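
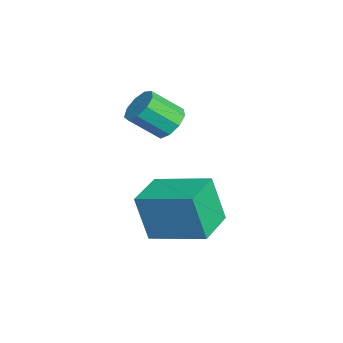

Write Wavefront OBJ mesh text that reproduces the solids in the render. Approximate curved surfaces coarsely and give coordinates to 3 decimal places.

v -0.771 1.811 -2.712
v -1.025 1.372 -0.923
v 0.294 3.573 -2.129
v 0.04 3.134 -0.34
v 0.6 0.986 -2.72
v 0.346 0.547 -0.931
v 1.665 2.748 -2.137
v 1.411 2.309 -0.348
v -1.685 1.991 1.337
v -1.411 2.428 1.853
v -1.461 1.367 2.779
v -1.735 0.929 2.263
v -1.91 2.454 1.855
v -1.959 1.392 2.781
v -2.303 2.262 1.614
v -2.353 1.201 2.541
v -2.408 1.944 1.244
v -2.457 0.882 2.171
v -2.174 1.647 0.917
v -2.224 0.586 1.844
v -1.712 1.512 0.786
v -1.761 0.45 1.713
v -1.237 1.6 0.913
v -1.286 0.539 1.84
v -0.972 1.871 1.238
v -1.021 0.81 2.165
v -1.041 2.198 1.609
v -1.09 1.137 2.536
f 2 4 1
f 5 2 1
f 1 4 3
f 3 5 1
f 2 8 4
f 6 2 5
f 6 8 2
f 4 8 3
f 7 5 3
f 3 8 7
f 7 6 5
f 8 6 7
f 10 9 13
f 10 13 11
f 11 13 14
f 11 14 12
f 13 9 15
f 13 15 14
f 14 15 16
f 14 16 12
f 15 9 17
f 15 17 16
f 16 17 18
f 16 18 12
f 17 9 19
f 17 19 18
f 18 19 20
f 18 20 12
f 19 9 21
f 19 21 20
f 20 21 22
f 20 22 12
f 21 9 23
f 21 23 22
f 22 23 24
f 22 24 12
f 23 9 25
f 23 25 24
f 24 25 26
f 24 26 12
f 25 9 27
f 25 27 26
f 26 27 28
f 26 28 12
f 27 9 10
f 27 10 28
f 28 10 11
f 28 11 12



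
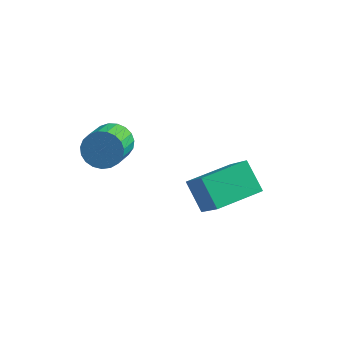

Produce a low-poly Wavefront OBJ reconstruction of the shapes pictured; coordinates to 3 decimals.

v -0.556 1.099 -0.64
v -0.053 0.823 -1.266
v 0.219 -0.536 -0.447
v -0.284 -0.259 0.18
v 0.176 0.994 -1.058
v 0.448 -0.365 -0.239
v 0.278 1.183 -0.778
v 0.551 -0.176 0.041
v 0.236 1.358 -0.474
v 0.509 -0.001 0.345
v 0.057 1.489 -0.198
v 0.33 0.13 0.621
v -0.228 1.551 0.001
v 0.045 0.193 0.82
v -0.57 1.536 0.089
v -0.297 0.177 0.909
v -0.909 1.446 0.052
v -0.637 0.087 0.871
v -1.188 1.295 -0.105
v -0.915 -0.064 0.714
v -1.357 1.111 -0.355
v -1.084 -0.248 0.465
v -1.388 0.924 -0.653
v -1.115 -0.435 0.166
v -1.275 0.768 -0.95
v -1.002 -0.591 -0.131
v -1.038 0.67 -1.193
v -0.765 -0.689 -0.373
v -0.717 0.645 -1.34
v -0.445 -0.714 -0.52
v -0.369 0.699 -1.366
v -0.096 -0.66 -0.547
v 2.825 1.936 -4.481
v 1.864 2.528 -3.493
v 3.977 3.59 -4.352
v 3.016 4.182 -3.364
v 3.884 1.078 -2.936
v 2.923 1.67 -1.948
v 5.036 2.732 -2.807
v 4.075 3.324 -1.819
f 2 1 5
f 2 5 3
f 3 5 6
f 3 6 4
f 5 1 7
f 5 7 6
f 6 7 8
f 6 8 4
f 7 1 9
f 7 9 8
f 8 9 10
f 8 10 4
f 9 1 11
f 9 11 10
f 10 11 12
f 10 12 4
f 11 1 13
f 11 13 12
f 12 13 14
f 12 14 4
f 13 1 15
f 13 15 14
f 14 15 16
f 14 16 4
f 15 1 17
f 15 17 16
f 16 17 18
f 16 18 4
f 17 1 19
f 17 19 18
f 18 19 20
f 18 20 4
f 19 1 21
f 19 21 20
f 20 21 22
f 20 22 4
f 21 1 23
f 21 23 22
f 22 23 24
f 22 24 4
f 23 1 25
f 23 25 24
f 24 25 26
f 24 26 4
f 25 1 27
f 25 27 26
f 26 27 28
f 26 28 4
f 27 1 29
f 27 29 28
f 28 29 30
f 28 30 4
f 29 1 31
f 29 31 30
f 30 31 32
f 30 32 4
f 31 1 2
f 31 2 32
f 32 2 3
f 32 3 4
f 34 36 33
f 37 34 33
f 33 36 35
f 35 37 33
f 34 40 36
f 38 34 37
f 38 40 34
f 36 40 35
f 39 37 35
f 35 40 39
f 39 38 37
f 40 38 39



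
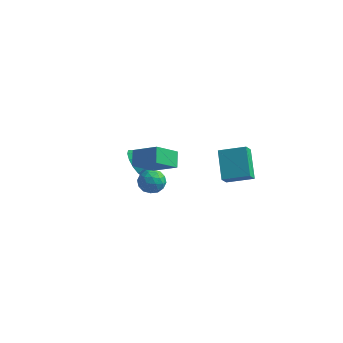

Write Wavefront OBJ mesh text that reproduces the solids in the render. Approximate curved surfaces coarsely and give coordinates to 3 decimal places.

v -1.92 -1.786 0.352
v -1.216 -1.511 0.301
v -1.624 -2.349 1.399
v -0.92 -2.074 1.348
v -1.5 -1.608 1.489
v -1.683 -1.26 0.842
v -1.157 -2.6 0.858
v -1.34 -2.252 0.211
v -0.745 -2.014 0.614
v -0.957 -1.401 1.004
v -1.883 -2.459 0.696
v -2.095 -1.846 1.086
v -1.594 -1.599 0.235
v -1.246 -2.261 1.465
v -1.587 -1.987 1.548
v -1.173 -1.826 1.518
v -1.868 -1.451 0.553
v -1.455 -1.289 0.523
v -1.621 -1.347 1.221
v -1.385 -2.571 1.177
v -0.972 -2.409 1.147
v -1.667 -2.034 0.182
v -1.253 -1.873 0.152
v -1.219 -2.513 0.479
v -0.903 -1.733 0.389
v -0.73 -2.064 1.004
v -0.869 -2.373 0.716
v -0.976 -2.169 0.336
v -1.028 -1.372 0.618
v -0.854 -1.704 1.233
v -1.195 -1.43 1.316
v -1.302 -1.225 0.936
v -0.751 -1.668 0.802
v -1.986 -2.156 0.467
v -1.812 -2.488 1.082
v -1.538 -2.635 0.764
v -1.645 -2.43 0.384
v -2.11 -1.796 0.696
v -1.937 -2.127 1.311
v -1.864 -1.691 1.364
v -1.971 -1.487 0.984
v -2.089 -2.192 0.898
v 2.067 -1.364 1.762
v 1.33 -0.164 2.851
v 2.079 -0.802 1.151
v 1.342 0.398 2.241
v 3.378 -0.938 2.179
v 2.641 0.262 3.269
v 3.39 -0.376 1.569
v 2.653 0.824 2.658
v -1.418 -4.044 3.562
v -1.708 -3.374 4.154
v -0.823 -2.976 2.643
v -1.113 -2.305 3.234
v -0.107 -4.135 4.306
v -0.397 -3.464 4.897
v 0.488 -3.066 3.386
v 0.198 -2.396 3.978
v -4.299 2.26 -1.783
v -3.87 2.519 -2.613
v -2.861 3.04 -0.797
v -4.164 2.907 -2.492
v -4.494 3.122 -2.181
v -4.772 3.106 -1.763
v -4.923 2.863 -1.351
v -4.907 2.459 -1.054
v -4.728 2.001 -0.952
v -4.434 1.612 -1.073
v -4.104 1.397 -1.385
v -3.826 1.413 -1.802
v -3.675 1.656 -2.215
v -3.691 2.061 -2.512
f 1 38 17
f 38 12 41
f 17 41 6
f 38 41 17
f 1 17 13
f 17 6 18
f 13 18 2
f 17 18 13
f 1 13 22
f 13 2 23
f 22 23 8
f 13 23 22
f 1 22 34
f 22 8 37
f 34 37 11
f 22 37 34
f 1 34 38
f 34 11 42
f 38 42 12
f 34 42 38
f 2 18 29
f 18 6 32
f 29 32 10
f 18 32 29
f 6 41 19
f 41 12 40
f 19 40 5
f 41 40 19
f 12 42 39
f 42 11 35
f 39 35 3
f 42 35 39
f 11 37 36
f 37 8 24
f 36 24 7
f 37 24 36
f 8 23 28
f 23 2 25
f 28 25 9
f 23 25 28
f 4 30 16
f 30 10 31
f 16 31 5
f 30 31 16
f 4 16 14
f 16 5 15
f 14 15 3
f 16 15 14
f 4 14 21
f 14 3 20
f 21 20 7
f 14 20 21
f 4 21 26
f 21 7 27
f 26 27 9
f 21 27 26
f 4 26 30
f 26 9 33
f 30 33 10
f 26 33 30
f 5 31 19
f 31 10 32
f 19 32 6
f 31 32 19
f 3 15 39
f 15 5 40
f 39 40 12
f 15 40 39
f 7 20 36
f 20 3 35
f 36 35 11
f 20 35 36
f 9 27 28
f 27 7 24
f 28 24 8
f 27 24 28
f 10 33 29
f 33 9 25
f 29 25 2
f 33 25 29
f 44 46 43
f 47 44 43
f 43 46 45
f 45 47 43
f 44 50 46
f 48 44 47
f 48 50 44
f 46 50 45
f 49 47 45
f 45 50 49
f 49 48 47
f 50 48 49
f 52 54 51
f 55 52 51
f 51 54 53
f 53 55 51
f 52 58 54
f 56 52 55
f 56 58 52
f 54 58 53
f 57 55 53
f 53 58 57
f 57 56 55
f 58 56 57
f 60 59 62
f 60 62 61
f 62 59 63
f 62 63 61
f 63 59 64
f 63 64 61
f 64 59 65
f 64 65 61
f 65 59 66
f 65 66 61
f 66 59 67
f 66 67 61
f 67 59 68
f 67 68 61
f 68 59 69
f 68 69 61
f 69 59 70
f 69 70 61
f 70 59 71
f 70 71 61
f 71 59 72
f 71 72 61
f 72 59 60
f 72 60 61



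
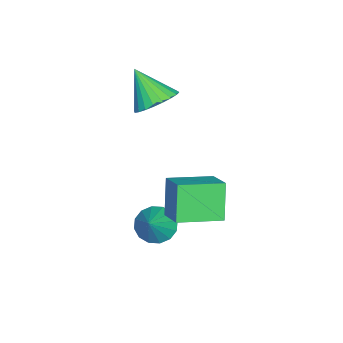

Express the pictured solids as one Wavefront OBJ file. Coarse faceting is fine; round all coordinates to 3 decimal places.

v -0.858 -3.181 1.739
v -0.12 -3.849 1.475
v -1.342 -4.279 3.161
v 0.079 -3.609 1.728
v 0.135 -3.304 1.983
v 0.041 -2.98 2.201
v -0.191 -2.686 2.349
v -0.524 -2.468 2.404
v -0.908 -2.359 2.358
v -1.284 -2.374 2.217
v -1.596 -2.513 2.004
v -1.795 -2.753 1.751
v -1.851 -3.058 1.496
v -1.756 -3.382 1.278
v -1.525 -3.676 1.13
v -1.192 -3.894 1.075
v -0.808 -4.003 1.121
v -0.431 -3.988 1.262
v 2.665 -2.059 -2.783
v 3.185 -2.578 -3.268
v 3.835 -1.961 -1.637
v 3.282 -2.154 -3.404
v 3.214 -1.705 -3.373
v 2.999 -1.351 -3.184
v 2.695 -1.186 -2.888
v 2.382 -1.255 -2.563
v 2.146 -1.54 -2.298
v 2.049 -1.964 -2.162
v 2.117 -2.414 -2.193
v 2.332 -2.768 -2.382
v 2.636 -2.933 -2.678
v 2.948 -2.863 -3.003
v 3.613 -1.377 -1.132
v 2.815 -1.581 0.401
v 2.565 0.209 -1.466
v 1.768 0.005 0.067
v 4.612 -0.585 -0.507
v 3.815 -0.789 1.026
v 3.565 1.001 -0.841
v 2.767 0.797 0.692
f 2 1 4
f 2 4 3
f 4 1 5
f 4 5 3
f 5 1 6
f 5 6 3
f 6 1 7
f 6 7 3
f 7 1 8
f 7 8 3
f 8 1 9
f 8 9 3
f 9 1 10
f 9 10 3
f 10 1 11
f 10 11 3
f 11 1 12
f 11 12 3
f 12 1 13
f 12 13 3
f 13 1 14
f 13 14 3
f 14 1 15
f 14 15 3
f 15 1 16
f 15 16 3
f 16 1 17
f 16 17 3
f 17 1 18
f 17 18 3
f 18 1 2
f 18 2 3
f 20 19 22
f 20 22 21
f 22 19 23
f 22 23 21
f 23 19 24
f 23 24 21
f 24 19 25
f 24 25 21
f 25 19 26
f 25 26 21
f 26 19 27
f 26 27 21
f 27 19 28
f 27 28 21
f 28 19 29
f 28 29 21
f 29 19 30
f 29 30 21
f 30 19 31
f 30 31 21
f 31 19 32
f 31 32 21
f 32 19 20
f 32 20 21
f 34 36 33
f 37 34 33
f 33 36 35
f 35 37 33
f 34 40 36
f 38 34 37
f 38 40 34
f 36 40 35
f 39 37 35
f 35 40 39
f 39 38 37
f 40 38 39



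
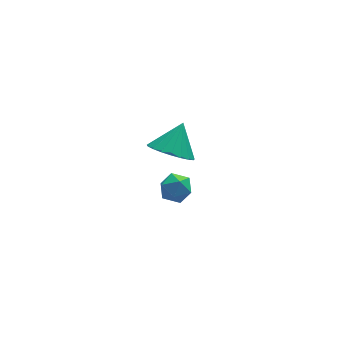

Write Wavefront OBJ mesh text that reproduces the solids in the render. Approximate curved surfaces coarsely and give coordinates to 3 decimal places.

v -3.954 -3.513 -0.264
v -3.436 -3.018 -0.149
v -3.344 -3.942 -1.171
v -2.826 -3.447 -1.056
v -2.926 -3.985 -0.579
v -3.304 -3.72 -0.019
v -3.476 -3.24 -1.301
v -3.854 -2.975 -0.741
v -3.141 -2.85 -0.79
v -2.801 -3.31 -0.344
v -3.979 -3.65 -0.976
v -3.639 -4.11 -0.53
v -2.136 1.678 -3.793
v -1.614 0.783 -3.57
v -1.384 2.402 -2.647
v -1.347 0.973 -3.865
v -1.217 1.286 -4.148
v -1.246 1.666 -4.369
v -1.428 2.048 -4.491
v -1.733 2.366 -4.492
v -2.108 2.566 -4.372
v -2.487 2.612 -4.152
v -2.806 2.496 -3.87
v -3.008 2.239 -3.575
v -3.06 1.885 -3.318
v -2.952 1.495 -3.142
v -2.703 1.137 -3.08
v -2.356 0.873 -3.14
v -1.971 0.747 -3.314
f 1 12 6
f 1 6 2
f 1 2 8
f 1 8 11
f 1 11 12
f 2 6 10
f 6 12 5
f 12 11 3
f 11 8 7
f 8 2 9
f 4 10 5
f 4 5 3
f 4 3 7
f 4 7 9
f 4 9 10
f 5 10 6
f 3 5 12
f 7 3 11
f 9 7 8
f 10 9 2
f 14 13 16
f 14 16 15
f 16 13 17
f 16 17 15
f 17 13 18
f 17 18 15
f 18 13 19
f 18 19 15
f 19 13 20
f 19 20 15
f 20 13 21
f 20 21 15
f 21 13 22
f 21 22 15
f 22 13 23
f 22 23 15
f 23 13 24
f 23 24 15
f 24 13 25
f 24 25 15
f 25 13 26
f 25 26 15
f 26 13 27
f 26 27 15
f 27 13 28
f 27 28 15
f 28 13 29
f 28 29 15
f 29 13 14
f 29 14 15



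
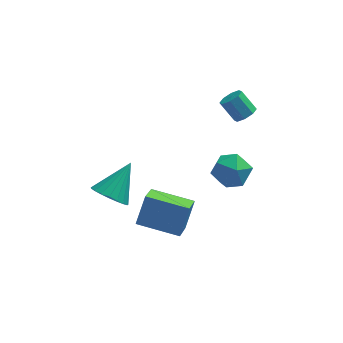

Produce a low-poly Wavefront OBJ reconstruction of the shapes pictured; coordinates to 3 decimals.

v 0.848 -2.061 1.452
v 1.894 -2.058 1.171
v 0.766 -3.782 1.129
v 1.812 -3.779 0.848
v 1.528 -3.618 1.881
v 1.578 -2.555 2.081
v 1.082 -3.285 0.219
v 1.132 -2.222 0.419
v 2.038 -2.815 0.41
v 2.314 -3.02 1.436
v 0.346 -2.82 0.864
v 0.622 -3.025 1.89
v 2.219 1.937 0.697
v 2.764 2.03 1.057
v 2.047 2.496 2.023
v 1.501 2.403 1.663
v 2.647 2.432 0.776
v 1.93 2.899 1.741
v 2.279 2.545 0.448
v 1.562 3.012 1.414
v 1.876 2.301 0.267
v 1.159 2.768 1.232
v 1.673 1.844 0.337
v 0.956 2.31 1.303
v 1.79 1.441 0.619
v 1.073 1.908 1.584
v 2.158 1.328 0.946
v 1.441 1.795 1.912
v 2.561 1.572 1.128
v 1.844 2.039 2.093
v -4.361 -4.223 0.604
v -3.605 -4.14 -0.03
v -3.359 -3.017 1.956
v -3.843 -3.821 -0.138
v -4.17 -3.572 -0.118
v -4.53 -3.436 0.028
v -4.861 -3.435 0.272
v -5.105 -3.571 0.575
v -5.221 -3.819 0.882
v -5.188 -4.137 1.141
v -5.012 -4.47 1.307
v -4.724 -4.76 1.352
v -4.373 -4.957 1.267
v -4.019 -5.027 1.068
v -3.725 -4.958 0.789
v -3.541 -4.762 0.477
v -3.498 -4.473 0.188
v -0.83 -3.245 -3.1
v -1.114 -4.677 -2.154
v -2.888 -2.613 -2.762
v -3.172 -4.046 -1.816
v -0.368 -2.454 -1.764
v -0.652 -3.887 -0.818
v -2.426 -1.823 -1.426
v -2.71 -3.255 -0.48
f 1 12 6
f 1 6 2
f 1 2 8
f 1 8 11
f 1 11 12
f 2 6 10
f 6 12 5
f 12 11 3
f 11 8 7
f 8 2 9
f 4 10 5
f 4 5 3
f 4 3 7
f 4 7 9
f 4 9 10
f 5 10 6
f 3 5 12
f 7 3 11
f 9 7 8
f 10 9 2
f 14 13 17
f 14 17 15
f 15 17 18
f 15 18 16
f 17 13 19
f 17 19 18
f 18 19 20
f 18 20 16
f 19 13 21
f 19 21 20
f 20 21 22
f 20 22 16
f 21 13 23
f 21 23 22
f 22 23 24
f 22 24 16
f 23 13 25
f 23 25 24
f 24 25 26
f 24 26 16
f 25 13 27
f 25 27 26
f 26 27 28
f 26 28 16
f 27 13 29
f 27 29 28
f 28 29 30
f 28 30 16
f 29 13 14
f 29 14 30
f 30 14 15
f 30 15 16
f 32 31 34
f 32 34 33
f 34 31 35
f 34 35 33
f 35 31 36
f 35 36 33
f 36 31 37
f 36 37 33
f 37 31 38
f 37 38 33
f 38 31 39
f 38 39 33
f 39 31 40
f 39 40 33
f 40 31 41
f 40 41 33
f 41 31 42
f 41 42 33
f 42 31 43
f 42 43 33
f 43 31 44
f 43 44 33
f 44 31 45
f 44 45 33
f 45 31 46
f 45 46 33
f 46 31 47
f 46 47 33
f 47 31 32
f 47 32 33
f 49 51 48
f 52 49 48
f 48 51 50
f 50 52 48
f 49 55 51
f 53 49 52
f 53 55 49
f 51 55 50
f 54 52 50
f 50 55 54
f 54 53 52
f 55 53 54



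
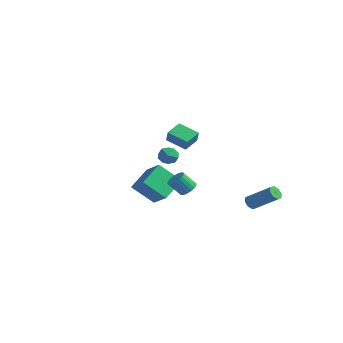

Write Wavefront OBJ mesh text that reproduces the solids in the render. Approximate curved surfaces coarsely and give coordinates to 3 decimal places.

v 2.806 2.832 -2.897
v 3.15 2.638 -3.265
v 4.698 3.155 -2.092
v 4.354 3.348 -1.723
v 3.062 3.037 -3.325
v 4.61 3.554 -2.152
v 2.824 3.316 -3.134
v 4.372 3.833 -1.961
v 2.576 3.311 -2.804
v 4.124 3.828 -1.631
v 2.462 3.025 -2.528
v 4.01 3.542 -1.355
v 2.55 2.626 -2.468
v 4.098 3.143 -1.295
v 2.788 2.347 -2.659
v 4.336 2.864 -1.486
v 3.036 2.352 -2.989
v 4.584 2.869 -1.816
v 2.356 -3.495 2.627
v 2.954 -3.309 2.972
v 2.586 -4.611 2.828
v 3.184 -4.425 3.173
v 2.546 -4.276 3.459
v 2.404 -3.587 3.335
v 3.136 -4.333 2.465
v 2.994 -3.644 2.341
v 3.436 -3.828 2.872
v 3.072 -3.793 3.486
v 2.468 -4.127 2.314
v 2.104 -4.092 2.928
v 2.814 -2.637 3.034
v 1.581 -2.993 3.542
v 2.675 -1.588 3.431
v 1.442 -1.944 3.939
v 3.198 -2.876 3.801
v 1.965 -3.232 4.309
v 3.059 -1.827 4.198
v 1.826 -2.183 4.706
v -3.605 -0.007 -2.298
v -3.916 1.622 -1.349
v -4.989 0.263 -3.213
v -5.299 1.891 -2.264
v -2.561 0.949 -3.596
v -2.871 2.577 -2.647
v -3.944 1.218 -4.511
v -4.255 2.847 -3.562
v 2.693 -2.297 -0.257
v 3.17 -2.134 0.104
v 2.705 -2.699 0.977
v 2.227 -2.863 0.617
v 3.017 -1.95 0.141
v 2.552 -2.516 1.015
v 2.815 -1.819 0.118
v 2.35 -2.385 0.992
v 2.594 -1.761 0.038
v 2.129 -2.327 0.912
v 2.389 -1.784 -0.087
v 1.923 -2.35 0.787
v 2.229 -1.886 -0.237
v 1.764 -2.452 0.636
v 2.14 -2.05 -0.391
v 1.675 -2.616 0.482
v 2.135 -2.252 -0.524
v 1.67 -2.818 0.349
v 2.215 -2.461 -0.617
v 1.75 -3.026 0.256
v 2.368 -2.644 -0.655
v 1.903 -3.21 0.219
v 2.57 -2.775 -0.632
v 2.105 -3.341 0.242
v 2.791 -2.833 -0.552
v 2.326 -3.399 0.322
v 2.997 -2.81 -0.427
v 2.531 -3.376 0.447
v 3.156 -2.708 -0.276
v 2.691 -3.274 0.597
v 3.245 -2.544 -0.122
v 2.78 -3.11 0.751
v 3.25 -2.342 0.011
v 2.785 -2.908 0.884
f 2 1 5
f 2 5 3
f 3 5 6
f 3 6 4
f 5 1 7
f 5 7 6
f 6 7 8
f 6 8 4
f 7 1 9
f 7 9 8
f 8 9 10
f 8 10 4
f 9 1 11
f 9 11 10
f 10 11 12
f 10 12 4
f 11 1 13
f 11 13 12
f 12 13 14
f 12 14 4
f 13 1 15
f 13 15 14
f 14 15 16
f 14 16 4
f 15 1 17
f 15 17 16
f 16 17 18
f 16 18 4
f 17 1 2
f 17 2 18
f 18 2 3
f 18 3 4
f 19 30 24
f 19 24 20
f 19 20 26
f 19 26 29
f 19 29 30
f 20 24 28
f 24 30 23
f 30 29 21
f 29 26 25
f 26 20 27
f 22 28 23
f 22 23 21
f 22 21 25
f 22 25 27
f 22 27 28
f 23 28 24
f 21 23 30
f 25 21 29
f 27 25 26
f 28 27 20
f 32 34 31
f 35 32 31
f 31 34 33
f 33 35 31
f 32 38 34
f 36 32 35
f 36 38 32
f 34 38 33
f 37 35 33
f 33 38 37
f 37 36 35
f 38 36 37
f 40 42 39
f 43 40 39
f 39 42 41
f 41 43 39
f 40 46 42
f 44 40 43
f 44 46 40
f 42 46 41
f 45 43 41
f 41 46 45
f 45 44 43
f 46 44 45
f 48 47 51
f 48 51 49
f 49 51 52
f 49 52 50
f 51 47 53
f 51 53 52
f 52 53 54
f 52 54 50
f 53 47 55
f 53 55 54
f 54 55 56
f 54 56 50
f 55 47 57
f 55 57 56
f 56 57 58
f 56 58 50
f 57 47 59
f 57 59 58
f 58 59 60
f 58 60 50
f 59 47 61
f 59 61 60
f 60 61 62
f 60 62 50
f 61 47 63
f 61 63 62
f 62 63 64
f 62 64 50
f 63 47 65
f 63 65 64
f 64 65 66
f 64 66 50
f 65 47 67
f 65 67 66
f 66 67 68
f 66 68 50
f 67 47 69
f 67 69 68
f 68 69 70
f 68 70 50
f 69 47 71
f 69 71 70
f 70 71 72
f 70 72 50
f 71 47 73
f 71 73 72
f 72 73 74
f 72 74 50
f 73 47 75
f 73 75 74
f 74 75 76
f 74 76 50
f 75 47 77
f 75 77 76
f 76 77 78
f 76 78 50
f 77 47 79
f 77 79 78
f 78 79 80
f 78 80 50
f 79 47 48
f 79 48 80
f 80 48 49
f 80 49 50



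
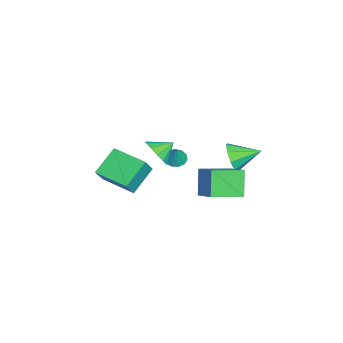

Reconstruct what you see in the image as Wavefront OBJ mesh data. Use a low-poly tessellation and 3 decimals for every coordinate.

v -2.962 -1.224 0.487
v -2.522 -1.695 0.303
v -2.398 -1.116 1.553
v -2.377 -1.364 0.192
v -2.417 -0.989 0.175
v -2.631 -0.689 0.258
v -2.949 -0.559 0.413
v -3.272 -0.64 0.592
v -3.496 -0.906 0.737
v -3.55 -1.274 0.803
v -3.418 -1.626 0.769
v -3.141 -1.85 0.646
v -2.807 -1.876 0.472
v -1.823 1.952 1.545
v -1.297 1.733 2.378
v -1.997 3.548 2.075
v -0.87 1.945 1.879
v -0.889 2.161 1.223
v -1.345 2.28 0.718
v -2.024 2.245 0.599
v -2.61 2.073 0.923
v -2.827 1.845 1.538
v -2.575 1.667 2.156
v -1.97 1.623 2.488
v -3.317 -4.276 0.281
v -2.558 -4.584 1.379
v -2.223 -2.429 0.043
v -1.463 -2.738 1.14
v -2.037 -5.182 -0.86
v -1.277 -5.491 0.237
v -0.942 -3.336 -1.099
v -0.183 -3.644 -0.001
v 1.572 0.364 0.888
v 0.631 0.323 2.327
v 0.702 2.064 0.367
v -0.239 2.024 1.806
v 2.619 1.116 1.594
v 1.678 1.076 3.033
v 1.749 2.817 1.073
v 0.808 2.776 2.512
v 0.673 -1.93 3.46
v 1.278 -1.317 3.036
v 0.187 -1.05 4.04
v 0.842 -1.346 2.717
v 0.353 -1.561 2.633
v -0.035 -1.893 2.812
v -0.198 -2.237 3.197
v -0.085 -2.483 3.665
v 0.269 -2.553 4.068
v 0.751 -2.426 4.278
v 1.208 -2.141 4.229
v 1.495 -1.789 3.935
v 1.521 -1.482 3.491
f 2 1 4
f 2 4 3
f 4 1 5
f 4 5 3
f 5 1 6
f 5 6 3
f 6 1 7
f 6 7 3
f 7 1 8
f 7 8 3
f 8 1 9
f 8 9 3
f 9 1 10
f 9 10 3
f 10 1 11
f 10 11 3
f 11 1 12
f 11 12 3
f 12 1 13
f 12 13 3
f 13 1 2
f 13 2 3
f 15 14 17
f 15 17 16
f 17 14 18
f 17 18 16
f 18 14 19
f 18 19 16
f 19 14 20
f 19 20 16
f 20 14 21
f 20 21 16
f 21 14 22
f 21 22 16
f 22 14 23
f 22 23 16
f 23 14 24
f 23 24 16
f 24 14 15
f 24 15 16
f 26 28 25
f 29 26 25
f 25 28 27
f 27 29 25
f 26 32 28
f 30 26 29
f 30 32 26
f 28 32 27
f 31 29 27
f 27 32 31
f 31 30 29
f 32 30 31
f 34 36 33
f 37 34 33
f 33 36 35
f 35 37 33
f 34 40 36
f 38 34 37
f 38 40 34
f 36 40 35
f 39 37 35
f 35 40 39
f 39 38 37
f 40 38 39
f 42 41 44
f 42 44 43
f 44 41 45
f 44 45 43
f 45 41 46
f 45 46 43
f 46 41 47
f 46 47 43
f 47 41 48
f 47 48 43
f 48 41 49
f 48 49 43
f 49 41 50
f 49 50 43
f 50 41 51
f 50 51 43
f 51 41 52
f 51 52 43
f 52 41 53
f 52 53 43
f 53 41 42
f 53 42 43



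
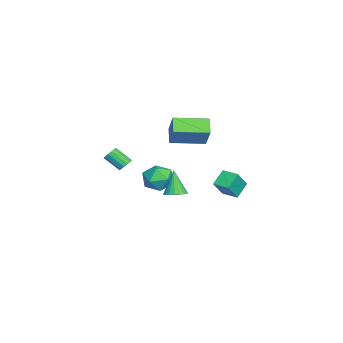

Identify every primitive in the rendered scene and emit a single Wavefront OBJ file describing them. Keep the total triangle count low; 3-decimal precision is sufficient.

v 0.241 -3.174 1.403
v 0.629 -3.039 1.723
v 0.307 -3.991 2.516
v -0.081 -4.126 2.197
v 0.416 -2.897 1.807
v 0.094 -3.849 2.6
v 0.157 -2.829 1.783
v -0.165 -3.781 2.576
v -0.08 -2.854 1.658
v -0.402 -3.805 2.451
v -0.231 -2.964 1.464
v -0.553 -3.916 2.257
v -0.255 -3.131 1.254
v -0.577 -4.082 2.047
v -0.147 -3.309 1.084
v -0.469 -4.261 1.877
v 0.066 -3.451 1
v -0.256 -4.403 1.793
v 0.325 -3.519 1.024
v 0.003 -4.471 1.817
v 0.562 -3.495 1.149
v 0.24 -4.446 1.942
v 0.713 -3.384 1.343
v 0.391 -4.336 2.136
v 0.737 -3.218 1.553
v 0.415 -4.169 2.346
v -3.651 -1.016 1.413
v -4.589 -1.136 2.135
v -4.072 1.135 1.223
v -5.01 1.015 1.945
v -2.57 -0.675 2.875
v -3.508 -0.795 3.597
v -2.991 1.476 2.685
v -3.929 1.356 3.407
v -1.399 -0.697 0.301
v -0.405 -0.82 -0.021
v -1.855 -2.08 -0.579
v -0.861 -2.203 -0.901
v -1.111 -2.363 0.108
v -0.829 -1.508 0.652
v -1.431 -1.392 -1.252
v -1.149 -0.537 -0.708
v -0.425 -1.249 -0.981
v -0.227 -1.849 -0.14
v -2.033 -1.051 -0.46
v -1.835 -1.651 0.381
v 4.028 0.028 1.19
v 4.439 0.533 1.421
v 3.352 -0.128 2.73
v 4.207 0.679 1.334
v 3.945 0.712 1.223
v 3.698 0.628 1.105
v 3.507 0.44 1.002
v 3.407 0.18 0.932
v 3.414 -0.105 0.906
v 3.527 -0.368 0.929
v 3.727 -0.562 0.997
v 3.979 -0.654 1.099
v 4.24 -0.628 1.216
v 4.464 -0.488 1.329
v 4.613 -0.26 1.417
v 4.66 0.019 1.466
v 4.599 0.299 1.468
v 0.753 2.976 0.737
v 1.474 2.491 1.861
v 1.321 3.859 0.755
v 2.041 3.374 1.878
v 1.539 2.486 0.022
v 2.259 2.001 1.145
v 2.106 3.369 0.039
v 2.827 2.884 1.163
f 2 1 5
f 2 5 3
f 3 5 6
f 3 6 4
f 5 1 7
f 5 7 6
f 6 7 8
f 6 8 4
f 7 1 9
f 7 9 8
f 8 9 10
f 8 10 4
f 9 1 11
f 9 11 10
f 10 11 12
f 10 12 4
f 11 1 13
f 11 13 12
f 12 13 14
f 12 14 4
f 13 1 15
f 13 15 14
f 14 15 16
f 14 16 4
f 15 1 17
f 15 17 16
f 16 17 18
f 16 18 4
f 17 1 19
f 17 19 18
f 18 19 20
f 18 20 4
f 19 1 21
f 19 21 20
f 20 21 22
f 20 22 4
f 21 1 23
f 21 23 22
f 22 23 24
f 22 24 4
f 23 1 25
f 23 25 24
f 24 25 26
f 24 26 4
f 25 1 2
f 25 2 26
f 26 2 3
f 26 3 4
f 28 30 27
f 31 28 27
f 27 30 29
f 29 31 27
f 28 34 30
f 32 28 31
f 32 34 28
f 30 34 29
f 33 31 29
f 29 34 33
f 33 32 31
f 34 32 33
f 35 46 40
f 35 40 36
f 35 36 42
f 35 42 45
f 35 45 46
f 36 40 44
f 40 46 39
f 46 45 37
f 45 42 41
f 42 36 43
f 38 44 39
f 38 39 37
f 38 37 41
f 38 41 43
f 38 43 44
f 39 44 40
f 37 39 46
f 41 37 45
f 43 41 42
f 44 43 36
f 48 47 50
f 48 50 49
f 50 47 51
f 50 51 49
f 51 47 52
f 51 52 49
f 52 47 53
f 52 53 49
f 53 47 54
f 53 54 49
f 54 47 55
f 54 55 49
f 55 47 56
f 55 56 49
f 56 47 57
f 56 57 49
f 57 47 58
f 57 58 49
f 58 47 59
f 58 59 49
f 59 47 60
f 59 60 49
f 60 47 61
f 60 61 49
f 61 47 62
f 61 62 49
f 62 47 63
f 62 63 49
f 63 47 48
f 63 48 49
f 65 67 64
f 68 65 64
f 64 67 66
f 66 68 64
f 65 71 67
f 69 65 68
f 69 71 65
f 67 71 66
f 70 68 66
f 66 71 70
f 70 69 68
f 71 69 70



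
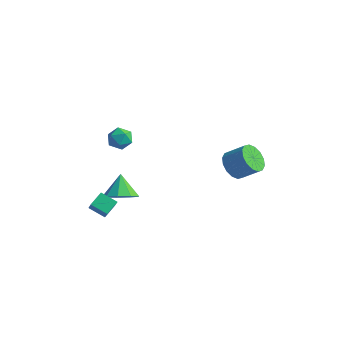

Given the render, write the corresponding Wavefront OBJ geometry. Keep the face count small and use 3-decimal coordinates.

v -3.371 -1.196 -0.443
v -2.578 -1.352 0.093
v -3.969 -0.504 0.643
v -2.519 -0.78 -0.238
v -2.858 -0.403 -0.665
v -3.437 -0.396 -0.988
v -3.985 -0.764 -1.057
v -4.246 -1.333 -0.838
v -4.097 -1.838 -0.434
v -3.608 -2.043 -0.035
v -3.008 -1.851 0.173
v 0.082 3.662 0.799
v 0.548 2.923 0.583
v 1.524 3.299 1.405
v 1.058 4.038 1.621
v 0.684 3.245 0.275
v 1.66 3.621 1.097
v 0.658 3.679 0.108
v 1.634 4.055 0.929
v 0.478 4.108 0.125
v 1.454 4.484 0.947
v 0.192 4.418 0.323
v 1.167 4.794 1.145
v -0.124 4.525 0.649
v 0.852 4.901 1.471
v -0.384 4.401 1.015
v 0.592 4.777 1.837
v -0.52 4.079 1.323
v 0.456 4.455 2.145
v -0.494 3.645 1.491
v 0.482 4.021 2.312
v -0.314 3.216 1.473
v 0.662 3.592 2.295
v -0.027 2.906 1.275
v 0.948 3.282 2.097
v 0.288 2.799 0.949
v 1.264 3.175 1.771
v -3.896 -3.075 -0.428
v -3.32 -3.543 0.397
v -3.895 -2.292 0.016
v -3.318 -2.76 0.841
v -3.042 -2.82 -0.881
v -2.465 -3.288 -0.056
v -3.04 -2.037 -0.437
v -2.464 -2.505 0.388
v -3.823 -1.063 3.414
v -3.266 -0.615 3.537
v -3.574 -1.645 4.403
v -3.017 -1.197 4.526
v -3.698 -0.951 4.576
v -3.852 -0.592 3.965
v -2.988 -1.668 3.975
v -3.142 -1.309 3.364
v -2.75 -0.989 3.884
v -3.188 -0.546 4.255
v -3.652 -1.714 3.685
v -4.09 -1.271 4.056
f 2 1 4
f 2 4 3
f 4 1 5
f 4 5 3
f 5 1 6
f 5 6 3
f 6 1 7
f 6 7 3
f 7 1 8
f 7 8 3
f 8 1 9
f 8 9 3
f 9 1 10
f 9 10 3
f 10 1 11
f 10 11 3
f 11 1 2
f 11 2 3
f 13 12 16
f 13 16 14
f 14 16 17
f 14 17 15
f 16 12 18
f 16 18 17
f 17 18 19
f 17 19 15
f 18 12 20
f 18 20 19
f 19 20 21
f 19 21 15
f 20 12 22
f 20 22 21
f 21 22 23
f 21 23 15
f 22 12 24
f 22 24 23
f 23 24 25
f 23 25 15
f 24 12 26
f 24 26 25
f 25 26 27
f 25 27 15
f 26 12 28
f 26 28 27
f 27 28 29
f 27 29 15
f 28 12 30
f 28 30 29
f 29 30 31
f 29 31 15
f 30 12 32
f 30 32 31
f 31 32 33
f 31 33 15
f 32 12 34
f 32 34 33
f 33 34 35
f 33 35 15
f 34 12 36
f 34 36 35
f 35 36 37
f 35 37 15
f 36 12 13
f 36 13 37
f 37 13 14
f 37 14 15
f 39 41 38
f 42 39 38
f 38 41 40
f 40 42 38
f 39 45 41
f 43 39 42
f 43 45 39
f 41 45 40
f 44 42 40
f 40 45 44
f 44 43 42
f 45 43 44
f 46 57 51
f 46 51 47
f 46 47 53
f 46 53 56
f 46 56 57
f 47 51 55
f 51 57 50
f 57 56 48
f 56 53 52
f 53 47 54
f 49 55 50
f 49 50 48
f 49 48 52
f 49 52 54
f 49 54 55
f 50 55 51
f 48 50 57
f 52 48 56
f 54 52 53
f 55 54 47



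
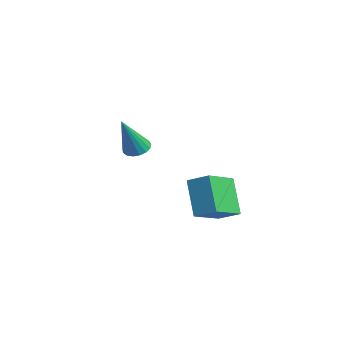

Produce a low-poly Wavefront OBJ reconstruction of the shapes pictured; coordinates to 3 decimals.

v -4.604 3.984 -3.122
v -3.717 2.479 -2.374
v -3.818 4.694 -2.624
v -2.932 3.189 -1.876
v -3.428 3.851 -4.784
v -2.542 2.346 -4.036
v -2.643 4.561 -4.286
v -1.756 3.056 -3.538
v -2.178 -0.353 0.562
v -1.713 0.067 0.622
v -1.642 -1.207 2.358
v -1.948 0.2 0.756
v -2.236 0.206 0.845
v -2.511 0.085 0.869
v -2.709 -0.137 0.823
v -2.786 -0.409 0.717
v -2.724 -0.668 0.575
v -2.537 -0.855 0.431
v -2.267 -0.927 0.316
v -1.978 -0.867 0.258
v -1.734 -0.69 0.269
v -1.592 -0.436 0.347
v -1.584 -0.163 0.475
f 2 4 1
f 5 2 1
f 1 4 3
f 3 5 1
f 2 8 4
f 6 2 5
f 6 8 2
f 4 8 3
f 7 5 3
f 3 8 7
f 7 6 5
f 8 6 7
f 10 9 12
f 10 12 11
f 12 9 13
f 12 13 11
f 13 9 14
f 13 14 11
f 14 9 15
f 14 15 11
f 15 9 16
f 15 16 11
f 16 9 17
f 16 17 11
f 17 9 18
f 17 18 11
f 18 9 19
f 18 19 11
f 19 9 20
f 19 20 11
f 20 9 21
f 20 21 11
f 21 9 22
f 21 22 11
f 22 9 23
f 22 23 11
f 23 9 10
f 23 10 11



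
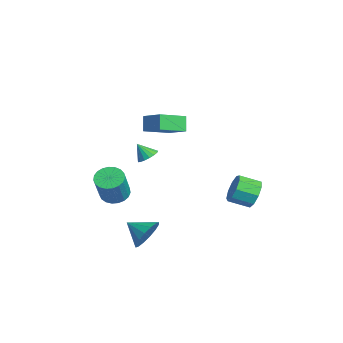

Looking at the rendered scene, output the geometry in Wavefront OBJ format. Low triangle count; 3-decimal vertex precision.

v -3.405 -3.079 -2.998
v -2.584 -3.052 -3.411
v -1.633 -3.575 -1.555
v -2.455 -3.601 -1.142
v -2.623 -2.692 -3.29
v -1.673 -3.214 -1.434
v -2.798 -2.398 -3.118
v -1.847 -2.921 -1.261
v -3.078 -2.222 -2.925
v -2.127 -2.745 -1.069
v -3.414 -2.194 -2.745
v -2.463 -2.717 -0.889
v -3.749 -2.319 -2.608
v -2.798 -2.842 -0.752
v -4.024 -2.576 -2.539
v -3.073 -3.098 -0.683
v -4.193 -2.919 -2.55
v -3.242 -3.442 -0.694
v -4.225 -3.29 -2.638
v -3.274 -3.812 -0.781
v -4.116 -3.624 -2.788
v -3.165 -4.147 -0.932
v -3.883 -3.864 -2.974
v -2.933 -4.387 -1.118
v -3.569 -3.969 -3.165
v -2.618 -4.491 -1.309
v -3.225 -3.919 -3.327
v -2.275 -4.442 -1.471
v -2.913 -3.724 -3.432
v -1.963 -4.247 -1.576
v -2.687 -3.418 -3.462
v -1.736 -3.94 -1.605
v -0.695 -1.976 3.4
v -1.272 -1.832 4.289
v -1.325 -0.316 2.723
v -1.903 -0.172 3.612
v 0.443 -1.288 4.028
v -0.135 -1.144 4.917
v -0.188 0.372 3.351
v -0.765 0.516 4.24
v 1.672 -2.325 -3.645
v 2.474 -2.657 -2.985
v 0.768 -3.295 -3.035
v 2.217 -2.241 -2.705
v 1.814 -1.847 -2.676
v 1.373 -1.581 -2.907
v 1.012 -1.515 -3.335
v 0.828 -1.665 -3.847
v 0.871 -1.993 -4.305
v 1.128 -2.409 -4.586
v 1.531 -2.803 -4.615
v 1.972 -3.069 -4.384
v 2.332 -3.135 -3.955
v 2.516 -2.985 -3.443
v 1.399 3.995 -1.404
v 1.873 3.56 -2.143
v 1.556 2.35 -1.635
v 1.081 2.785 -0.896
v 2.293 3.665 -1.631
v 1.976 2.455 -1.123
v 2.294 3.924 -1.013
v 1.977 2.715 -0.505
v 1.877 4.217 -0.578
v 1.559 3.007 -0.069
v 1.235 4.405 -0.53
v 0.918 3.196 -0.021
v 0.67 4.402 -0.89
v 0.353 3.192 -0.382
v 0.446 4.208 -1.492
v 0.129 2.998 -0.983
v 0.668 3.914 -2.052
v 0.35 2.704 -1.543
v 1.231 3.658 -2.309
v 0.914 2.448 -1.801
v -3.013 -1.181 0.006
v -2.571 -1.716 -0.142
v -3.387 -1.739 0.914
v -2.388 -1.512 0.059
v -2.348 -1.232 0.248
v -2.46 -0.94 0.381
v -2.7 -0.704 0.428
v -3.011 -0.576 0.378
v -3.323 -0.587 0.243
v -3.563 -0.734 0.054
v -3.678 -0.984 -0.146
v -3.641 -1.278 -0.312
v -3.46 -1.55 -0.405
v -3.176 -1.738 -0.404
v -2.855 -1.797 -0.309
f 2 1 5
f 2 5 3
f 3 5 6
f 3 6 4
f 5 1 7
f 5 7 6
f 6 7 8
f 6 8 4
f 7 1 9
f 7 9 8
f 8 9 10
f 8 10 4
f 9 1 11
f 9 11 10
f 10 11 12
f 10 12 4
f 11 1 13
f 11 13 12
f 12 13 14
f 12 14 4
f 13 1 15
f 13 15 14
f 14 15 16
f 14 16 4
f 15 1 17
f 15 17 16
f 16 17 18
f 16 18 4
f 17 1 19
f 17 19 18
f 18 19 20
f 18 20 4
f 19 1 21
f 19 21 20
f 20 21 22
f 20 22 4
f 21 1 23
f 21 23 22
f 22 23 24
f 22 24 4
f 23 1 25
f 23 25 24
f 24 25 26
f 24 26 4
f 25 1 27
f 25 27 26
f 26 27 28
f 26 28 4
f 27 1 29
f 27 29 28
f 28 29 30
f 28 30 4
f 29 1 31
f 29 31 30
f 30 31 32
f 30 32 4
f 31 1 2
f 31 2 32
f 32 2 3
f 32 3 4
f 34 36 33
f 37 34 33
f 33 36 35
f 35 37 33
f 34 40 36
f 38 34 37
f 38 40 34
f 36 40 35
f 39 37 35
f 35 40 39
f 39 38 37
f 40 38 39
f 42 41 44
f 42 44 43
f 44 41 45
f 44 45 43
f 45 41 46
f 45 46 43
f 46 41 47
f 46 47 43
f 47 41 48
f 47 48 43
f 48 41 49
f 48 49 43
f 49 41 50
f 49 50 43
f 50 41 51
f 50 51 43
f 51 41 52
f 51 52 43
f 52 41 53
f 52 53 43
f 53 41 54
f 53 54 43
f 54 41 42
f 54 42 43
f 56 55 59
f 56 59 57
f 57 59 60
f 57 60 58
f 59 55 61
f 59 61 60
f 60 61 62
f 60 62 58
f 61 55 63
f 61 63 62
f 62 63 64
f 62 64 58
f 63 55 65
f 63 65 64
f 64 65 66
f 64 66 58
f 65 55 67
f 65 67 66
f 66 67 68
f 66 68 58
f 67 55 69
f 67 69 68
f 68 69 70
f 68 70 58
f 69 55 71
f 69 71 70
f 70 71 72
f 70 72 58
f 71 55 73
f 71 73 72
f 72 73 74
f 72 74 58
f 73 55 56
f 73 56 74
f 74 56 57
f 74 57 58
f 76 75 78
f 76 78 77
f 78 75 79
f 78 79 77
f 79 75 80
f 79 80 77
f 80 75 81
f 80 81 77
f 81 75 82
f 81 82 77
f 82 75 83
f 82 83 77
f 83 75 84
f 83 84 77
f 84 75 85
f 84 85 77
f 85 75 86
f 85 86 77
f 86 75 87
f 86 87 77
f 87 75 88
f 87 88 77
f 88 75 89
f 88 89 77
f 89 75 76
f 89 76 77



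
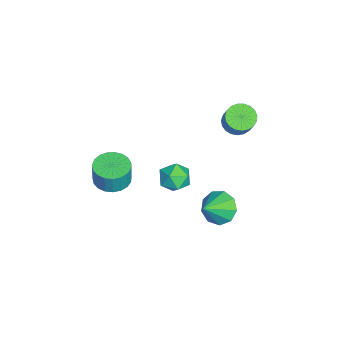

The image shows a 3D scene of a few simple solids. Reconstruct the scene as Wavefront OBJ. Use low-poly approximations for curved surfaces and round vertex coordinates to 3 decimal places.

v 0.067 2.997 -3.892
v 0.738 3.597 -4.165
v 1.073 2.323 -2.908
v 0.414 3.842 -3.667
v -0.072 3.691 -3.273
v -0.493 3.216 -3.17
v -0.651 2.639 -3.404
v -0.473 2.229 -3.866
v -0.042 2.179 -4.341
v 0.44 2.512 -4.605
v 0.748 3.072 -4.536
v -2.459 1.436 -3.588
v -1.782 1.532 -4.147
v -2.058 0.088 -3.333
v -1.381 0.184 -3.892
v -1.383 0.618 -3.123
v -1.631 1.451 -3.28
v -2.209 0.169 -4.2
v -2.457 1.002 -4.357
v -1.627 0.749 -4.525
v -1.117 1.027 -3.859
v -2.723 0.593 -3.621
v -2.213 0.871 -2.955
v -1.224 3.699 1.492
v -0.723 4.041 1.085
v 0.045 4.243 2.202
v -0.456 3.901 2.608
v -0.904 4.27 1.168
v -0.137 4.472 2.285
v -1.14 4.4 1.307
v -0.373 4.603 2.424
v -1.391 4.409 1.478
v -0.624 4.612 2.595
v -1.613 4.295 1.651
v -0.846 4.498 2.768
v -1.768 4.078 1.796
v -1 4.281 2.913
v -1.828 3.796 1.889
v -1.061 3.998 3.006
v -1.784 3.496 1.913
v -1.017 3.699 3.03
v -1.643 3.232 1.864
v -0.876 3.434 2.981
v -1.43 3.048 1.751
v -0.663 3.251 2.868
v -1.181 2.977 1.593
v -0.413 3.18 2.71
v -0.939 3.031 1.417
v -0.172 3.233 2.534
v -0.747 3.2 1.254
v 0.021 3.402 2.371
v -0.637 3.455 1.132
v 0.131 3.657 2.249
v -0.628 3.753 1.073
v 0.139 3.955 2.19
v 1.96 -1.71 0.049
v 2.814 -1.585 -0.058
v 2.954 -1.564 1.083
v 2.1 -1.69 1.191
v 2.688 -1.246 -0.049
v 2.829 -1.225 1.092
v 2.437 -0.987 -0.023
v 2.578 -0.966 1.119
v 2.103 -0.853 0.016
v 2.244 -0.832 1.157
v 1.744 -0.867 0.061
v 1.885 -0.847 1.202
v 1.423 -1.028 0.103
v 1.564 -1.007 1.244
v 1.194 -1.306 0.136
v 1.335 -1.285 1.278
v 1.098 -1.654 0.155
v 1.239 -1.634 1.296
v 1.15 -2.012 0.155
v 1.291 -1.991 1.296
v 1.343 -2.318 0.136
v 1.484 -2.297 1.278
v 1.642 -2.519 0.103
v 1.783 -2.498 1.244
v 1.996 -2.58 0.061
v 2.137 -2.559 1.202
v 2.344 -2.49 0.016
v 2.485 -2.469 1.157
v 2.625 -2.266 -0.023
v 2.766 -2.245 1.119
v 2.791 -1.946 -0.049
v 2.932 -1.925 1.092
f 2 1 4
f 2 4 3
f 4 1 5
f 4 5 3
f 5 1 6
f 5 6 3
f 6 1 7
f 6 7 3
f 7 1 8
f 7 8 3
f 8 1 9
f 8 9 3
f 9 1 10
f 9 10 3
f 10 1 11
f 10 11 3
f 11 1 2
f 11 2 3
f 12 23 17
f 12 17 13
f 12 13 19
f 12 19 22
f 12 22 23
f 13 17 21
f 17 23 16
f 23 22 14
f 22 19 18
f 19 13 20
f 15 21 16
f 15 16 14
f 15 14 18
f 15 18 20
f 15 20 21
f 16 21 17
f 14 16 23
f 18 14 22
f 20 18 19
f 21 20 13
f 25 24 28
f 25 28 26
f 26 28 29
f 26 29 27
f 28 24 30
f 28 30 29
f 29 30 31
f 29 31 27
f 30 24 32
f 30 32 31
f 31 32 33
f 31 33 27
f 32 24 34
f 32 34 33
f 33 34 35
f 33 35 27
f 34 24 36
f 34 36 35
f 35 36 37
f 35 37 27
f 36 24 38
f 36 38 37
f 37 38 39
f 37 39 27
f 38 24 40
f 38 40 39
f 39 40 41
f 39 41 27
f 40 24 42
f 40 42 41
f 41 42 43
f 41 43 27
f 42 24 44
f 42 44 43
f 43 44 45
f 43 45 27
f 44 24 46
f 44 46 45
f 45 46 47
f 45 47 27
f 46 24 48
f 46 48 47
f 47 48 49
f 47 49 27
f 48 24 50
f 48 50 49
f 49 50 51
f 49 51 27
f 50 24 52
f 50 52 51
f 51 52 53
f 51 53 27
f 52 24 54
f 52 54 53
f 53 54 55
f 53 55 27
f 54 24 25
f 54 25 55
f 55 25 26
f 55 26 27
f 57 56 60
f 57 60 58
f 58 60 61
f 58 61 59
f 60 56 62
f 60 62 61
f 61 62 63
f 61 63 59
f 62 56 64
f 62 64 63
f 63 64 65
f 63 65 59
f 64 56 66
f 64 66 65
f 65 66 67
f 65 67 59
f 66 56 68
f 66 68 67
f 67 68 69
f 67 69 59
f 68 56 70
f 68 70 69
f 69 70 71
f 69 71 59
f 70 56 72
f 70 72 71
f 71 72 73
f 71 73 59
f 72 56 74
f 72 74 73
f 73 74 75
f 73 75 59
f 74 56 76
f 74 76 75
f 75 76 77
f 75 77 59
f 76 56 78
f 76 78 77
f 77 78 79
f 77 79 59
f 78 56 80
f 78 80 79
f 79 80 81
f 79 81 59
f 80 56 82
f 80 82 81
f 81 82 83
f 81 83 59
f 82 56 84
f 82 84 83
f 83 84 85
f 83 85 59
f 84 56 86
f 84 86 85
f 85 86 87
f 85 87 59
f 86 56 57
f 86 57 87
f 87 57 58
f 87 58 59



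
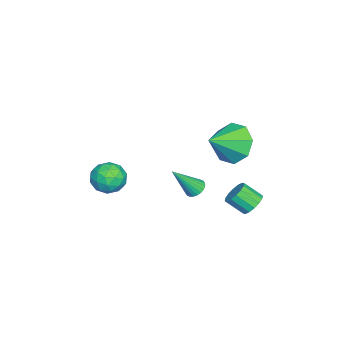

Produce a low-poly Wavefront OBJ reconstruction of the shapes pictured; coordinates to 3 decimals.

v -1.677 -1.224 -1.358
v -1.146 -1.121 -2.057
v -0.934 -2.379 -0.963
v -0.403 -2.276 -1.662
v -0.377 -1.695 -0.998
v -0.836 -0.981 -1.242
v -1.244 -2.519 -1.778
v -1.703 -1.805 -2.022
v -0.879 -1.922 -2.316
v -0.342 -1.412 -1.834
v -1.738 -2.088 -1.186
v -1.201 -1.578 -0.704
v -1.476 -1.071 -1.742
v -0.604 -2.429 -1.278
v -0.588 -2.087 -0.888
v -0.276 -2.027 -1.298
v -1.294 -0.988 -1.263
v -0.982 -0.928 -1.673
v -0.53 -1.265 -1.051
v -1.098 -2.572 -1.347
v -0.786 -2.512 -1.757
v -1.804 -1.473 -1.722
v -1.492 -1.413 -2.132
v -1.55 -2.235 -1.969
v -1.007 -1.481 -2.305
v -0.571 -2.16 -2.073
v -1.065 -2.303 -2.142
v -1.335 -1.883 -2.285
v -0.692 -1.182 -2.022
v -0.256 -1.861 -1.79
v -0.24 -1.519 -1.399
v -0.51 -1.099 -1.543
v -0.535 -1.652 -2.174
v -1.824 -1.639 -1.23
v -1.388 -2.318 -0.998
v -1.57 -2.401 -1.477
v -1.84 -1.981 -1.621
v -1.509 -1.34 -0.947
v -1.073 -2.019 -0.715
v -0.745 -1.617 -0.735
v -1.015 -1.197 -0.878
v -1.545 -1.848 -0.846
v -2.897 4.287 -3.373
v -2.559 4.648 -2.951
v -2.524 3.814 -2.265
v -2.863 3.453 -2.687
v -2.881 4.7 -2.871
v -2.847 3.866 -2.186
v -3.208 4.642 -2.926
v -3.174 3.808 -2.24
v -3.452 4.488 -3.1
v -3.417 3.655 -2.414
v -3.547 4.281 -3.347
v -3.512 3.447 -2.662
v -3.467 4.075 -3.602
v -3.433 3.242 -2.916
v -3.236 3.926 -3.795
v -3.201 3.092 -3.109
v -2.913 3.874 -3.874
v -2.879 3.04 -3.189
v -2.586 3.932 -3.82
v -2.552 3.098 -3.134
v -2.343 4.085 -3.646
v -2.308 3.252 -2.96
v -2.248 4.293 -3.398
v -2.213 3.459 -2.713
v -2.327 4.498 -3.144
v -2.293 3.665 -2.458
v -1.744 3.618 1.29
v -1.023 3.87 0.499
v -0.596 2.842 2.09
v -1.052 4.453 1.106
v -1.486 4.546 1.821
v -2.072 4.096 2.225
v -2.465 3.366 2.082
v -2.437 2.784 1.475
v -2.002 2.69 0.76
v -1.417 3.14 0.355
v -0.959 2.186 -1.343
v -0.655 1.911 -1.662
v -0.301 1.334 0.023
v -0.535 2.07 -1.62
v -0.48 2.246 -1.537
v -0.498 2.414 -1.423
v -0.587 2.546 -1.298
v -0.732 2.624 -1.179
v -0.911 2.636 -1.086
v -1.098 2.579 -1.031
v -1.264 2.462 -1.024
v -1.383 2.303 -1.066
v -1.438 2.127 -1.15
v -1.42 1.959 -1.263
v -1.332 1.826 -1.388
v -1.187 1.748 -1.507
v -1.007 1.737 -1.6
v -0.82 1.794 -1.655
f 1 38 17
f 38 12 41
f 17 41 6
f 38 41 17
f 1 17 13
f 17 6 18
f 13 18 2
f 17 18 13
f 1 13 22
f 13 2 23
f 22 23 8
f 13 23 22
f 1 22 34
f 22 8 37
f 34 37 11
f 22 37 34
f 1 34 38
f 34 11 42
f 38 42 12
f 34 42 38
f 2 18 29
f 18 6 32
f 29 32 10
f 18 32 29
f 6 41 19
f 41 12 40
f 19 40 5
f 41 40 19
f 12 42 39
f 42 11 35
f 39 35 3
f 42 35 39
f 11 37 36
f 37 8 24
f 36 24 7
f 37 24 36
f 8 23 28
f 23 2 25
f 28 25 9
f 23 25 28
f 4 30 16
f 30 10 31
f 16 31 5
f 30 31 16
f 4 16 14
f 16 5 15
f 14 15 3
f 16 15 14
f 4 14 21
f 14 3 20
f 21 20 7
f 14 20 21
f 4 21 26
f 21 7 27
f 26 27 9
f 21 27 26
f 4 26 30
f 26 9 33
f 30 33 10
f 26 33 30
f 5 31 19
f 31 10 32
f 19 32 6
f 31 32 19
f 3 15 39
f 15 5 40
f 39 40 12
f 15 40 39
f 7 20 36
f 20 3 35
f 36 35 11
f 20 35 36
f 9 27 28
f 27 7 24
f 28 24 8
f 27 24 28
f 10 33 29
f 33 9 25
f 29 25 2
f 33 25 29
f 44 43 47
f 44 47 45
f 45 47 48
f 45 48 46
f 47 43 49
f 47 49 48
f 48 49 50
f 48 50 46
f 49 43 51
f 49 51 50
f 50 51 52
f 50 52 46
f 51 43 53
f 51 53 52
f 52 53 54
f 52 54 46
f 53 43 55
f 53 55 54
f 54 55 56
f 54 56 46
f 55 43 57
f 55 57 56
f 56 57 58
f 56 58 46
f 57 43 59
f 57 59 58
f 58 59 60
f 58 60 46
f 59 43 61
f 59 61 60
f 60 61 62
f 60 62 46
f 61 43 63
f 61 63 62
f 62 63 64
f 62 64 46
f 63 43 65
f 63 65 64
f 64 65 66
f 64 66 46
f 65 43 67
f 65 67 66
f 66 67 68
f 66 68 46
f 67 43 44
f 67 44 68
f 68 44 45
f 68 45 46
f 70 69 72
f 70 72 71
f 72 69 73
f 72 73 71
f 73 69 74
f 73 74 71
f 74 69 75
f 74 75 71
f 75 69 76
f 75 76 71
f 76 69 77
f 76 77 71
f 77 69 78
f 77 78 71
f 78 69 70
f 78 70 71
f 80 79 82
f 80 82 81
f 82 79 83
f 82 83 81
f 83 79 84
f 83 84 81
f 84 79 85
f 84 85 81
f 85 79 86
f 85 86 81
f 86 79 87
f 86 87 81
f 87 79 88
f 87 88 81
f 88 79 89
f 88 89 81
f 89 79 90
f 89 90 81
f 90 79 91
f 90 91 81
f 91 79 92
f 91 92 81
f 92 79 93
f 92 93 81
f 93 79 94
f 93 94 81
f 94 79 95
f 94 95 81
f 95 79 96
f 95 96 81
f 96 79 80
f 96 80 81



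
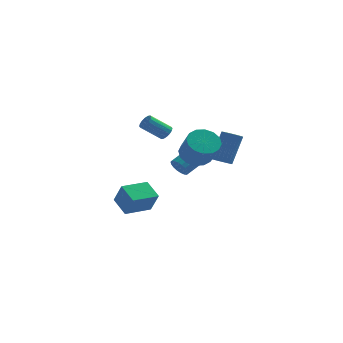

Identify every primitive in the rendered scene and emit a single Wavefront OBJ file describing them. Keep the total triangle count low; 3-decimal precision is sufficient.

v -3.758 1.52 -3.642
v -3.272 1.007 -2.331
v -2.381 2.579 -3.739
v -1.894 2.066 -2.427
v -3.046 0.534 -4.293
v -2.559 0.021 -2.981
v -1.668 1.593 -4.389
v -1.182 1.08 -3.078
v 1.063 -3.104 2.075
v 1.853 -3.365 1.596
v 2.327 -4.297 2.886
v 1.537 -4.036 3.365
v 1.983 -2.955 1.845
v 2.457 -3.886 3.135
v 1.866 -2.585 2.155
v 2.34 -3.516 3.445
v 1.534 -2.354 2.444
v 2.008 -3.285 3.734
v 1.076 -2.324 2.634
v 1.55 -3.255 3.924
v 0.614 -2.503 2.674
v 1.088 -3.434 3.964
v 0.273 -2.843 2.554
v 0.747 -3.775 3.844
v 0.143 -3.254 2.305
v 0.617 -4.185 3.595
v 0.26 -3.624 1.995
v 0.734 -4.555 3.285
v 0.592 -3.855 1.706
v 1.066 -4.786 2.996
v 1.05 -3.885 1.516
v 1.524 -4.816 2.806
v 1.512 -3.706 1.476
v 1.986 -4.637 2.766
v -0.805 2.134 1.44
v -0.468 2.106 1.835
v -1.639 1.838 2.815
v -1.975 1.866 2.42
v -0.538 2.365 1.822
v -1.709 2.098 2.802
v -0.68 2.563 1.707
v -1.851 2.295 2.686
v -0.855 2.645 1.52
v -2.026 2.378 2.499
v -1.017 2.591 1.311
v -2.188 2.323 2.291
v -1.122 2.414 1.138
v -2.293 2.146 2.117
v -1.141 2.162 1.045
v -2.312 1.894 2.025
v -1.071 1.902 1.058
v -2.242 1.635 2.038
v -0.929 1.705 1.174
v -2.1 1.437 2.153
v -0.754 1.622 1.361
v -1.925 1.355 2.34
v -0.592 1.677 1.569
v -1.763 1.409 2.549
v -0.487 1.854 1.743
v -1.658 1.586 2.722
v -0.07 1.968 -1.21
v 0.437 1.673 -1.534
v 1.337 2.516 -0.893
v 0.83 2.812 -0.57
v 0.36 1.894 -1.718
v 1.261 2.738 -1.078
v 0.199 2.13 -1.802
v 1.099 2.974 -1.162
v -0.016 2.334 -1.769
v 0.884 3.178 -1.128
v -0.242 2.466 -1.625
v 0.659 3.309 -0.984
v -0.433 2.499 -1.398
v 0.467 3.342 -0.758
v -0.553 2.427 -1.135
v 0.348 3.27 -0.495
v -0.577 2.264 -0.887
v 0.323 3.107 -0.246
v -0.501 2.042 -0.702
v 0.4 2.886 -0.062
v -0.339 1.806 -0.618
v 0.561 2.65 0.022
v -0.124 1.602 -0.652
v 0.776 2.446 -0.011
v 0.101 1.471 -0.796
v 1.002 2.314 -0.155
v 0.293 1.438 -1.022
v 1.193 2.281 -0.382
v 0.412 1.51 -1.285
v 1.313 2.353 -0.645
v 2.274 3.012 -1.106
v 2.861 2.77 -1.186
v 3.454 3.607 0.646
v 2.866 3.848 0.726
v 2.885 2.993 -1.296
v 3.478 3.83 0.537
v 2.815 3.219 -1.376
v 3.408 4.056 0.456
v 2.664 3.414 -1.416
v 3.256 4.25 0.417
v 2.452 3.547 -1.408
v 3.045 4.383 0.424
v 2.214 3.598 -1.355
v 2.807 4.435 0.478
v 1.985 3.561 -1.264
v 2.578 4.397 0.569
v 1.799 3.439 -1.148
v 2.392 4.276 0.684
v 1.686 3.253 -1.026
v 2.279 4.09 0.806
v 1.662 3.03 -0.917
v 2.255 3.867 0.916
v 1.732 2.804 -0.836
v 2.325 3.641 0.996
v 1.884 2.61 -0.797
v 2.476 3.446 1.036
v 2.095 2.477 -0.804
v 2.688 3.313 1.028
v 2.333 2.425 -0.858
v 2.926 3.262 0.975
v 2.562 2.463 -0.949
v 3.155 3.299 0.884
v 2.748 2.584 -1.064
v 3.341 3.421 0.768
f 2 4 1
f 5 2 1
f 1 4 3
f 3 5 1
f 2 8 4
f 6 2 5
f 6 8 2
f 4 8 3
f 7 5 3
f 3 8 7
f 7 6 5
f 8 6 7
f 10 9 13
f 10 13 11
f 11 13 14
f 11 14 12
f 13 9 15
f 13 15 14
f 14 15 16
f 14 16 12
f 15 9 17
f 15 17 16
f 16 17 18
f 16 18 12
f 17 9 19
f 17 19 18
f 18 19 20
f 18 20 12
f 19 9 21
f 19 21 20
f 20 21 22
f 20 22 12
f 21 9 23
f 21 23 22
f 22 23 24
f 22 24 12
f 23 9 25
f 23 25 24
f 24 25 26
f 24 26 12
f 25 9 27
f 25 27 26
f 26 27 28
f 26 28 12
f 27 9 29
f 27 29 28
f 28 29 30
f 28 30 12
f 29 9 31
f 29 31 30
f 30 31 32
f 30 32 12
f 31 9 33
f 31 33 32
f 32 33 34
f 32 34 12
f 33 9 10
f 33 10 34
f 34 10 11
f 34 11 12
f 36 35 39
f 36 39 37
f 37 39 40
f 37 40 38
f 39 35 41
f 39 41 40
f 40 41 42
f 40 42 38
f 41 35 43
f 41 43 42
f 42 43 44
f 42 44 38
f 43 35 45
f 43 45 44
f 44 45 46
f 44 46 38
f 45 35 47
f 45 47 46
f 46 47 48
f 46 48 38
f 47 35 49
f 47 49 48
f 48 49 50
f 48 50 38
f 49 35 51
f 49 51 50
f 50 51 52
f 50 52 38
f 51 35 53
f 51 53 52
f 52 53 54
f 52 54 38
f 53 35 55
f 53 55 54
f 54 55 56
f 54 56 38
f 55 35 57
f 55 57 56
f 56 57 58
f 56 58 38
f 57 35 59
f 57 59 58
f 58 59 60
f 58 60 38
f 59 35 36
f 59 36 60
f 60 36 37
f 60 37 38
f 62 61 65
f 62 65 63
f 63 65 66
f 63 66 64
f 65 61 67
f 65 67 66
f 66 67 68
f 66 68 64
f 67 61 69
f 67 69 68
f 68 69 70
f 68 70 64
f 69 61 71
f 69 71 70
f 70 71 72
f 70 72 64
f 71 61 73
f 71 73 72
f 72 73 74
f 72 74 64
f 73 61 75
f 73 75 74
f 74 75 76
f 74 76 64
f 75 61 77
f 75 77 76
f 76 77 78
f 76 78 64
f 77 61 79
f 77 79 78
f 78 79 80
f 78 80 64
f 79 61 81
f 79 81 80
f 80 81 82
f 80 82 64
f 81 61 83
f 81 83 82
f 82 83 84
f 82 84 64
f 83 61 85
f 83 85 84
f 84 85 86
f 84 86 64
f 85 61 87
f 85 87 86
f 86 87 88
f 86 88 64
f 87 61 89
f 87 89 88
f 88 89 90
f 88 90 64
f 89 61 62
f 89 62 90
f 90 62 63
f 90 63 64
f 92 91 95
f 92 95 93
f 93 95 96
f 93 96 94
f 95 91 97
f 95 97 96
f 96 97 98
f 96 98 94
f 97 91 99
f 97 99 98
f 98 99 100
f 98 100 94
f 99 91 101
f 99 101 100
f 100 101 102
f 100 102 94
f 101 91 103
f 101 103 102
f 102 103 104
f 102 104 94
f 103 91 105
f 103 105 104
f 104 105 106
f 104 106 94
f 105 91 107
f 105 107 106
f 106 107 108
f 106 108 94
f 107 91 109
f 107 109 108
f 108 109 110
f 108 110 94
f 109 91 111
f 109 111 110
f 110 111 112
f 110 112 94
f 111 91 113
f 111 113 112
f 112 113 114
f 112 114 94
f 113 91 115
f 113 115 114
f 114 115 116
f 114 116 94
f 115 91 117
f 115 117 116
f 116 117 118
f 116 118 94
f 117 91 119
f 117 119 118
f 118 119 120
f 118 120 94
f 119 91 121
f 119 121 120
f 120 121 122
f 120 122 94
f 121 91 123
f 121 123 122
f 122 123 124
f 122 124 94
f 123 91 92
f 123 92 124
f 124 92 93
f 124 93 94



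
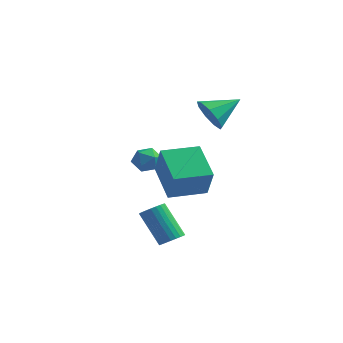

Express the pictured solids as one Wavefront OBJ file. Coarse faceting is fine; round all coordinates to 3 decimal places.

v -1.47 2.481 0.016
v -1.167 2.19 -0.676
v -1.493 1.27 0.516
v -1.19 0.979 -0.176
v -0.73 1.44 0.305
v -0.716 2.188 -0.004
v -1.944 1.272 -0.156
v -1.93 2.02 -0.465
v -1.46 1.442 -0.782
v -0.71 1.546 -0.497
v -1.95 1.914 0.337
v -1.2 2.018 0.622
v 2.626 -2.886 -2.564
v 3.095 -2.54 -2.275
v 1.903 -2.269 -0.667
v 1.434 -2.614 -0.956
v 2.969 -2.359 -2.399
v 1.777 -2.087 -0.791
v 2.791 -2.257 -2.548
v 1.598 -1.986 -0.94
v 2.587 -2.251 -2.7
v 1.395 -1.98 -1.092
v 2.39 -2.342 -2.831
v 1.198 -2.071 -1.223
v 2.229 -2.516 -2.921
v 1.037 -2.244 -1.313
v 2.128 -2.745 -2.957
v 0.936 -2.474 -1.349
v 2.103 -2.997 -2.933
v 0.911 -2.725 -1.325
v 2.157 -3.231 -2.853
v 0.965 -2.96 -1.245
v 2.283 -3.413 -2.729
v 1.091 -3.141 -1.121
v 2.462 -3.514 -2.58
v 1.269 -3.243 -0.972
v 2.665 -3.52 -2.428
v 1.473 -3.249 -0.82
v 2.862 -3.429 -2.297
v 1.67 -3.158 -0.689
v 3.023 -3.256 -2.207
v 1.831 -2.984 -0.599
v 3.124 -3.026 -2.171
v 1.932 -2.755 -0.563
v 3.149 -2.775 -2.195
v 1.957 -2.503 -0.587
v 2.1 -2.341 -0.225
v 2.732 -2.944 1.292
v 0.744 -1.127 0.822
v 1.375 -1.73 2.339
v 3.365 -0.95 -0.199
v 3.996 -1.553 1.318
v 2.008 0.264 0.848
v 2.64 -0.339 2.365
v 1.374 2.974 2.94
v 2.209 2.657 2.428
v 2.346 4.246 3.74
v 1.871 3.15 2.056
v 1.3 3.561 2.097
v 0.764 3.697 2.532
v 0.512 3.495 3.159
v 0.664 3.049 3.683
v 1.148 2.568 3.86
v 1.737 2.277 3.606
v 2.156 2.312 3.041
f 1 12 6
f 1 6 2
f 1 2 8
f 1 8 11
f 1 11 12
f 2 6 10
f 6 12 5
f 12 11 3
f 11 8 7
f 8 2 9
f 4 10 5
f 4 5 3
f 4 3 7
f 4 7 9
f 4 9 10
f 5 10 6
f 3 5 12
f 7 3 11
f 9 7 8
f 10 9 2
f 14 13 17
f 14 17 15
f 15 17 18
f 15 18 16
f 17 13 19
f 17 19 18
f 18 19 20
f 18 20 16
f 19 13 21
f 19 21 20
f 20 21 22
f 20 22 16
f 21 13 23
f 21 23 22
f 22 23 24
f 22 24 16
f 23 13 25
f 23 25 24
f 24 25 26
f 24 26 16
f 25 13 27
f 25 27 26
f 26 27 28
f 26 28 16
f 27 13 29
f 27 29 28
f 28 29 30
f 28 30 16
f 29 13 31
f 29 31 30
f 30 31 32
f 30 32 16
f 31 13 33
f 31 33 32
f 32 33 34
f 32 34 16
f 33 13 35
f 33 35 34
f 34 35 36
f 34 36 16
f 35 13 37
f 35 37 36
f 36 37 38
f 36 38 16
f 37 13 39
f 37 39 38
f 38 39 40
f 38 40 16
f 39 13 41
f 39 41 40
f 40 41 42
f 40 42 16
f 41 13 43
f 41 43 42
f 42 43 44
f 42 44 16
f 43 13 45
f 43 45 44
f 44 45 46
f 44 46 16
f 45 13 14
f 45 14 46
f 46 14 15
f 46 15 16
f 48 50 47
f 51 48 47
f 47 50 49
f 49 51 47
f 48 54 50
f 52 48 51
f 52 54 48
f 50 54 49
f 53 51 49
f 49 54 53
f 53 52 51
f 54 52 53
f 56 55 58
f 56 58 57
f 58 55 59
f 58 59 57
f 59 55 60
f 59 60 57
f 60 55 61
f 60 61 57
f 61 55 62
f 61 62 57
f 62 55 63
f 62 63 57
f 63 55 64
f 63 64 57
f 64 55 65
f 64 65 57
f 65 55 56
f 65 56 57



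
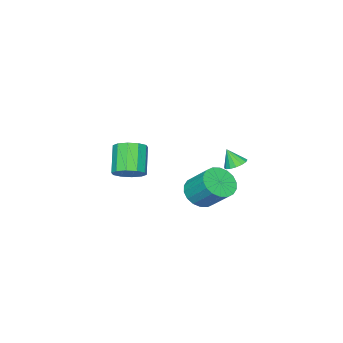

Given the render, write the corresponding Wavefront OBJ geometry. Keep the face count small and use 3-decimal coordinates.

v 0.23 3.618 -1.538
v 0.818 3.774 -1.579
v 0.41 3.182 -0.622
v 0.679 4.018 -1.435
v 0.419 4.155 -1.319
v 0.109 4.148 -1.261
v -0.169 3.999 -1.277
v -0.34 3.748 -1.363
v -0.358 3.462 -1.496
v -0.219 3.218 -1.64
v 0.04 3.081 -1.757
v 0.351 3.088 -1.814
v 0.629 3.237 -1.798
v 0.8 3.488 -1.712
v 2.014 2.949 -3.007
v 2.862 3.23 -3.328
v 2.895 4.473 -2.154
v 2.046 4.191 -1.833
v 2.593 3.458 -3.562
v 2.626 4.7 -2.388
v 2.209 3.584 -3.685
v 2.242 4.827 -2.511
v 1.787 3.585 -3.675
v 1.819 4.828 -2.5
v 1.409 3.46 -3.532
v 1.442 4.703 -2.357
v 1.151 3.234 -3.285
v 1.184 4.476 -2.111
v 1.064 2.951 -2.983
v 1.097 4.193 -1.809
v 1.165 2.667 -2.686
v 1.198 3.91 -1.512
v 1.434 2.44 -2.452
v 1.467 3.682 -1.278
v 1.818 2.313 -2.329
v 1.851 3.556 -1.155
v 2.241 2.312 -2.34
v 2.273 3.555 -1.165
v 2.618 2.437 -2.483
v 2.651 3.68 -1.308
v 2.876 2.664 -2.729
v 2.909 3.906 -1.555
v 2.963 2.947 -3.031
v 2.996 4.189 -1.857
v 1.987 -1.747 -3.461
v 2.544 -1.4 -2.875
v 1.63 -2.166 -1.553
v 1.073 -2.513 -2.139
v 2.138 -1.046 -2.95
v 1.224 -1.812 -1.629
v 1.674 -0.96 -3.221
v 0.76 -1.726 -1.899
v 1.33 -1.175 -3.583
v 0.416 -1.941 -2.262
v 1.236 -1.608 -3.899
v 0.323 -2.374 -2.577
v 1.43 -2.094 -4.047
v 0.516 -2.86 -2.725
v 1.836 -2.448 -3.971
v 0.922 -3.214 -2.65
v 2.3 -2.534 -3.701
v 1.386 -3.3 -2.379
v 2.644 -2.319 -3.338
v 1.73 -3.085 -2.017
v 2.737 -1.886 -3.023
v 1.824 -2.652 -1.701
f 2 1 4
f 2 4 3
f 4 1 5
f 4 5 3
f 5 1 6
f 5 6 3
f 6 1 7
f 6 7 3
f 7 1 8
f 7 8 3
f 8 1 9
f 8 9 3
f 9 1 10
f 9 10 3
f 10 1 11
f 10 11 3
f 11 1 12
f 11 12 3
f 12 1 13
f 12 13 3
f 13 1 14
f 13 14 3
f 14 1 2
f 14 2 3
f 16 15 19
f 16 19 17
f 17 19 20
f 17 20 18
f 19 15 21
f 19 21 20
f 20 21 22
f 20 22 18
f 21 15 23
f 21 23 22
f 22 23 24
f 22 24 18
f 23 15 25
f 23 25 24
f 24 25 26
f 24 26 18
f 25 15 27
f 25 27 26
f 26 27 28
f 26 28 18
f 27 15 29
f 27 29 28
f 28 29 30
f 28 30 18
f 29 15 31
f 29 31 30
f 30 31 32
f 30 32 18
f 31 15 33
f 31 33 32
f 32 33 34
f 32 34 18
f 33 15 35
f 33 35 34
f 34 35 36
f 34 36 18
f 35 15 37
f 35 37 36
f 36 37 38
f 36 38 18
f 37 15 39
f 37 39 38
f 38 39 40
f 38 40 18
f 39 15 41
f 39 41 40
f 40 41 42
f 40 42 18
f 41 15 43
f 41 43 42
f 42 43 44
f 42 44 18
f 43 15 16
f 43 16 44
f 44 16 17
f 44 17 18
f 46 45 49
f 46 49 47
f 47 49 50
f 47 50 48
f 49 45 51
f 49 51 50
f 50 51 52
f 50 52 48
f 51 45 53
f 51 53 52
f 52 53 54
f 52 54 48
f 53 45 55
f 53 55 54
f 54 55 56
f 54 56 48
f 55 45 57
f 55 57 56
f 56 57 58
f 56 58 48
f 57 45 59
f 57 59 58
f 58 59 60
f 58 60 48
f 59 45 61
f 59 61 60
f 60 61 62
f 60 62 48
f 61 45 63
f 61 63 62
f 62 63 64
f 62 64 48
f 63 45 65
f 63 65 64
f 64 65 66
f 64 66 48
f 65 45 46
f 65 46 66
f 66 46 47
f 66 47 48



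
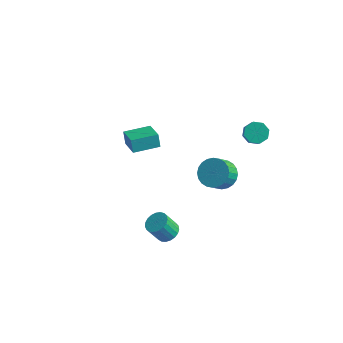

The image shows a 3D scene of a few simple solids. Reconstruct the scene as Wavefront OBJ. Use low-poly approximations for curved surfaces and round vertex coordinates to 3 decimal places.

v 3.655 2.113 3.506
v 4.15 2.556 3.595
v 4.559 1.931 4.442
v 4.065 1.487 4.354
v 3.735 2.666 3.876
v 4.145 2.04 4.723
v 3.274 2.451 3.941
v 3.684 1.826 4.788
v 3.036 2.039 3.751
v 3.446 1.413 4.598
v 3.161 1.669 3.418
v 3.57 1.044 4.265
v 3.575 1.56 3.137
v 3.985 0.934 3.984
v 4.036 1.774 3.072
v 4.446 1.149 3.919
v 4.274 2.187 3.262
v 4.684 1.561 4.109
v -3.846 1.448 -0.885
v -4.093 1.657 -0.109
v -2.842 2.615 -0.88
v -3.088 2.824 -0.105
v -2.812 0.556 -0.315
v -3.058 0.765 0.46
v -1.807 1.723 -0.311
v -2.054 1.932 0.465
v 2.718 0.346 0.968
v 3.535 0.559 1.247
v 3.44 -0.233 2.131
v 2.622 -0.446 1.852
v 3.342 0.784 1.428
v 3.246 -0.008 2.311
v 3.053 0.942 1.538
v 2.957 0.15 2.422
v 2.713 1.009 1.562
v 2.618 0.218 2.445
v 2.374 0.975 1.495
v 2.278 0.184 2.379
v 2.087 0.846 1.348
v 1.992 0.054 2.232
v 1.896 0.64 1.143
v 1.801 -0.151 2.027
v 1.831 0.39 0.912
v 1.735 -0.402 1.796
v 1.9 0.133 0.689
v 1.805 -0.659 1.573
v 2.094 -0.092 0.509
v 1.998 -0.884 1.392
v 2.383 -0.25 0.398
v 2.287 -1.042 1.282
v 2.722 -0.318 0.375
v 2.627 -1.109 1.258
v 3.062 -0.284 0.441
v 2.966 -1.075 1.325
v 3.348 -0.154 0.588
v 3.253 -0.946 1.472
v 3.539 0.051 0.793
v 3.444 -0.74 1.677
v 3.605 0.302 1.024
v 3.509 -0.49 1.908
v 0.965 -2.241 -2.747
v 1.425 -2.742 -2.73
v 0.955 -3.139 -1.677
v 0.495 -2.639 -1.693
v 1.559 -2.535 -2.593
v 1.089 -2.932 -1.539
v 1.59 -2.277 -2.481
v 1.12 -2.674 -1.428
v 1.513 -2.013 -2.416
v 1.043 -2.41 -1.362
v 1.342 -1.788 -2.408
v 0.872 -2.185 -1.354
v 1.105 -1.642 -2.458
v 0.635 -2.039 -1.405
v 0.844 -1.599 -2.559
v 0.374 -1.996 -1.505
v 0.604 -1.668 -2.692
v 0.134 -2.065 -1.638
v 0.426 -1.836 -2.834
v -0.043 -2.233 -1.78
v 0.342 -2.073 -2.961
v -0.128 -2.471 -1.908
v 0.365 -2.34 -3.052
v -0.105 -2.737 -1.998
v 0.492 -2.59 -3.089
v 0.022 -2.987 -2.036
v 0.701 -2.78 -3.067
v 0.231 -3.177 -2.014
v 0.955 -2.876 -2.99
v 0.485 -3.273 -1.937
v 1.211 -2.863 -2.871
v 0.741 -3.26 -1.818
f 2 1 5
f 2 5 3
f 3 5 6
f 3 6 4
f 5 1 7
f 5 7 6
f 6 7 8
f 6 8 4
f 7 1 9
f 7 9 8
f 8 9 10
f 8 10 4
f 9 1 11
f 9 11 10
f 10 11 12
f 10 12 4
f 11 1 13
f 11 13 12
f 12 13 14
f 12 14 4
f 13 1 15
f 13 15 14
f 14 15 16
f 14 16 4
f 15 1 17
f 15 17 16
f 16 17 18
f 16 18 4
f 17 1 2
f 17 2 18
f 18 2 3
f 18 3 4
f 20 22 19
f 23 20 19
f 19 22 21
f 21 23 19
f 20 26 22
f 24 20 23
f 24 26 20
f 22 26 21
f 25 23 21
f 21 26 25
f 25 24 23
f 26 24 25
f 28 27 31
f 28 31 29
f 29 31 32
f 29 32 30
f 31 27 33
f 31 33 32
f 32 33 34
f 32 34 30
f 33 27 35
f 33 35 34
f 34 35 36
f 34 36 30
f 35 27 37
f 35 37 36
f 36 37 38
f 36 38 30
f 37 27 39
f 37 39 38
f 38 39 40
f 38 40 30
f 39 27 41
f 39 41 40
f 40 41 42
f 40 42 30
f 41 27 43
f 41 43 42
f 42 43 44
f 42 44 30
f 43 27 45
f 43 45 44
f 44 45 46
f 44 46 30
f 45 27 47
f 45 47 46
f 46 47 48
f 46 48 30
f 47 27 49
f 47 49 48
f 48 49 50
f 48 50 30
f 49 27 51
f 49 51 50
f 50 51 52
f 50 52 30
f 51 27 53
f 51 53 52
f 52 53 54
f 52 54 30
f 53 27 55
f 53 55 54
f 54 55 56
f 54 56 30
f 55 27 57
f 55 57 56
f 56 57 58
f 56 58 30
f 57 27 59
f 57 59 58
f 58 59 60
f 58 60 30
f 59 27 28
f 59 28 60
f 60 28 29
f 60 29 30
f 62 61 65
f 62 65 63
f 63 65 66
f 63 66 64
f 65 61 67
f 65 67 66
f 66 67 68
f 66 68 64
f 67 61 69
f 67 69 68
f 68 69 70
f 68 70 64
f 69 61 71
f 69 71 70
f 70 71 72
f 70 72 64
f 71 61 73
f 71 73 72
f 72 73 74
f 72 74 64
f 73 61 75
f 73 75 74
f 74 75 76
f 74 76 64
f 75 61 77
f 75 77 76
f 76 77 78
f 76 78 64
f 77 61 79
f 77 79 78
f 78 79 80
f 78 80 64
f 79 61 81
f 79 81 80
f 80 81 82
f 80 82 64
f 81 61 83
f 81 83 82
f 82 83 84
f 82 84 64
f 83 61 85
f 83 85 84
f 84 85 86
f 84 86 64
f 85 61 87
f 85 87 86
f 86 87 88
f 86 88 64
f 87 61 89
f 87 89 88
f 88 89 90
f 88 90 64
f 89 61 91
f 89 91 90
f 90 91 92
f 90 92 64
f 91 61 62
f 91 62 92
f 92 62 63
f 92 63 64



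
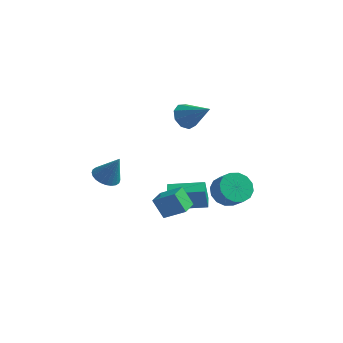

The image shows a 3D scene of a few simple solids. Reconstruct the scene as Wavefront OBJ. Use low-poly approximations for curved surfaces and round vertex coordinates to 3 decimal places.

v 1.614 1.489 2.759
v 2.117 1.645 2.105
v 3.086 1.191 3.821
v 2.009 2.132 2.391
v 1.716 2.317 2.849
v 1.375 2.115 3.265
v 1.146 1.62 3.444
v 1.136 1.063 3.302
v 1.349 0.705 2.906
v 1.686 0.714 2.441
v 1.99 1.085 2.125
v -0.81 -3.075 0.32
v -0.109 -3.024 -0.042
v -0.07 -3.005 1.76
v -0.186 -2.727 -0.017
v -0.357 -2.482 0.059
v -0.597 -2.328 0.175
v -0.87 -2.287 0.313
v -1.133 -2.366 0.452
v -1.348 -2.554 0.571
v -1.48 -2.82 0.652
v -1.51 -3.125 0.682
v -1.434 -3.423 0.657
v -1.262 -3.667 0.581
v -1.022 -3.822 0.465
v -0.749 -3.862 0.327
v -0.486 -3.783 0.188
v -0.272 -3.596 0.069
v -0.139 -3.33 -0.012
v 1.797 -1.814 -2.936
v 1.128 -1.713 -1.849
v 1.756 -0.712 -3.063
v 1.088 -0.611 -1.976
v 2.972 -1.689 -2.224
v 2.304 -1.588 -1.137
v 2.932 -0.587 -2.351
v 2.263 -0.486 -1.264
v 3.026 3.884 -4.101
v 3.57 3.481 -4.851
v 4.317 2.994 -4.049
v 3.774 3.396 -3.299
v 3.784 3.951 -4.766
v 4.531 3.463 -3.963
v 3.795 4.402 -4.502
v 4.542 3.915 -3.699
v 3.6 4.714 -4.131
v 4.347 4.227 -3.328
v 3.251 4.804 -3.752
v 3.998 4.317 -2.949
v 2.842 4.647 -3.467
v 3.589 4.16 -2.664
v 2.483 4.286 -3.351
v 3.23 3.799 -2.549
v 2.269 3.817 -3.437
v 3.016 3.329 -2.634
v 2.258 3.365 -3.701
v 3.005 2.878 -2.898
v 2.453 3.053 -4.072
v 3.2 2.566 -3.269
v 2.802 2.963 -4.451
v 3.549 2.476 -3.648
v 3.211 3.12 -4.736
v 3.958 2.633 -3.933
v 0.838 1.305 -4.513
v 0.789 0.945 -3.058
v 0.536 2.069 -4.335
v 0.487 1.708 -2.879
v 2.713 1.992 -4.281
v 2.664 1.631 -2.825
v 2.411 2.755 -4.102
v 2.362 2.395 -2.647
f 2 1 4
f 2 4 3
f 4 1 5
f 4 5 3
f 5 1 6
f 5 6 3
f 6 1 7
f 6 7 3
f 7 1 8
f 7 8 3
f 8 1 9
f 8 9 3
f 9 1 10
f 9 10 3
f 10 1 11
f 10 11 3
f 11 1 2
f 11 2 3
f 13 12 15
f 13 15 14
f 15 12 16
f 15 16 14
f 16 12 17
f 16 17 14
f 17 12 18
f 17 18 14
f 18 12 19
f 18 19 14
f 19 12 20
f 19 20 14
f 20 12 21
f 20 21 14
f 21 12 22
f 21 22 14
f 22 12 23
f 22 23 14
f 23 12 24
f 23 24 14
f 24 12 25
f 24 25 14
f 25 12 26
f 25 26 14
f 26 12 27
f 26 27 14
f 27 12 28
f 27 28 14
f 28 12 29
f 28 29 14
f 29 12 13
f 29 13 14
f 31 33 30
f 34 31 30
f 30 33 32
f 32 34 30
f 31 37 33
f 35 31 34
f 35 37 31
f 33 37 32
f 36 34 32
f 32 37 36
f 36 35 34
f 37 35 36
f 39 38 42
f 39 42 40
f 40 42 43
f 40 43 41
f 42 38 44
f 42 44 43
f 43 44 45
f 43 45 41
f 44 38 46
f 44 46 45
f 45 46 47
f 45 47 41
f 46 38 48
f 46 48 47
f 47 48 49
f 47 49 41
f 48 38 50
f 48 50 49
f 49 50 51
f 49 51 41
f 50 38 52
f 50 52 51
f 51 52 53
f 51 53 41
f 52 38 54
f 52 54 53
f 53 54 55
f 53 55 41
f 54 38 56
f 54 56 55
f 55 56 57
f 55 57 41
f 56 38 58
f 56 58 57
f 57 58 59
f 57 59 41
f 58 38 60
f 58 60 59
f 59 60 61
f 59 61 41
f 60 38 62
f 60 62 61
f 61 62 63
f 61 63 41
f 62 38 39
f 62 39 63
f 63 39 40
f 63 40 41
f 65 67 64
f 68 65 64
f 64 67 66
f 66 68 64
f 65 71 67
f 69 65 68
f 69 71 65
f 67 71 66
f 70 68 66
f 66 71 70
f 70 69 68
f 71 69 70

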